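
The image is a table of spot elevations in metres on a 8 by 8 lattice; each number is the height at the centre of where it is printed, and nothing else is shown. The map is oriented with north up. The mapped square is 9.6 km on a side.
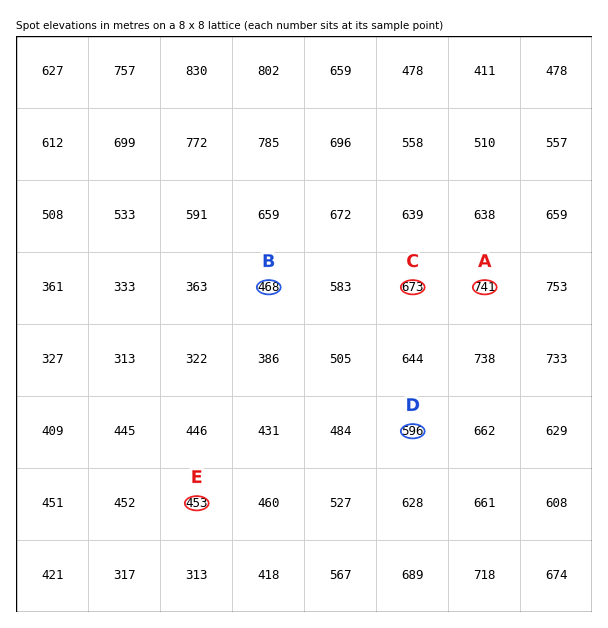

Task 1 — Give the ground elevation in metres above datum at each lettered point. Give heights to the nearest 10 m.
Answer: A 740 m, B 470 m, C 670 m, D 600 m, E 450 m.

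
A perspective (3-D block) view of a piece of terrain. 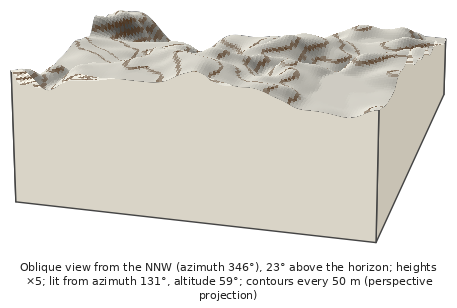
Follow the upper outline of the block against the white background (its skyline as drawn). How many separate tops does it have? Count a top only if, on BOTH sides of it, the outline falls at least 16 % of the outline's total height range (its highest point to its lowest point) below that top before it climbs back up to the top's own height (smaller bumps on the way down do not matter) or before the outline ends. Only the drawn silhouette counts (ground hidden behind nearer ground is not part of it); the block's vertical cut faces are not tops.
2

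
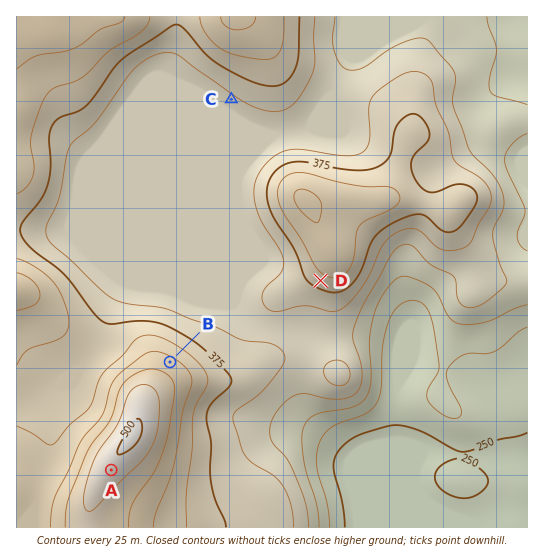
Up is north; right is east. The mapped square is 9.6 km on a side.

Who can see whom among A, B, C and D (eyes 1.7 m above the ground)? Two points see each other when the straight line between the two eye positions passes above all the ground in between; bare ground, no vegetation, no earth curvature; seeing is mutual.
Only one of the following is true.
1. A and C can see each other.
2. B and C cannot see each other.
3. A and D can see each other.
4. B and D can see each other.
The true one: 4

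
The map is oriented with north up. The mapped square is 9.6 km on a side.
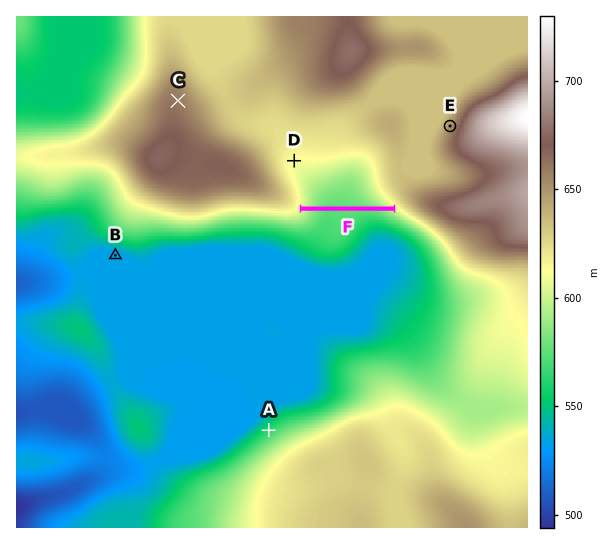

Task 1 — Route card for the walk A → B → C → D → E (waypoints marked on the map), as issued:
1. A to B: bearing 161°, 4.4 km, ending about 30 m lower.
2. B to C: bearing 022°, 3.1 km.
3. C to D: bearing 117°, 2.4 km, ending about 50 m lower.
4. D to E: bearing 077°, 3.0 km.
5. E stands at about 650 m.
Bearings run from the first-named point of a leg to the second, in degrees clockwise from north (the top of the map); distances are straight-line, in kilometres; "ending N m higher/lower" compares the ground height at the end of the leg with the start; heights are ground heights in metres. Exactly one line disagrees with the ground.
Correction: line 1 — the bearing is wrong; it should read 319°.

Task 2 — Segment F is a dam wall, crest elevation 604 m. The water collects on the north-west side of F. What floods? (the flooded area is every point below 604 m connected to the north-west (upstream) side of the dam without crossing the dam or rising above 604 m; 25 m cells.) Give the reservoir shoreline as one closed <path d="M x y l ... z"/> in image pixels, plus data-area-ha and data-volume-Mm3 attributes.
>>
<path d="M358 161l-16 2-15 5-16 3-6 2-4 6 2 18 1 1-1 8 87 1-15-17-4-11 0-4-4-8-9-6z" data-area-ha="103" data-volume-Mm3="13.92"/>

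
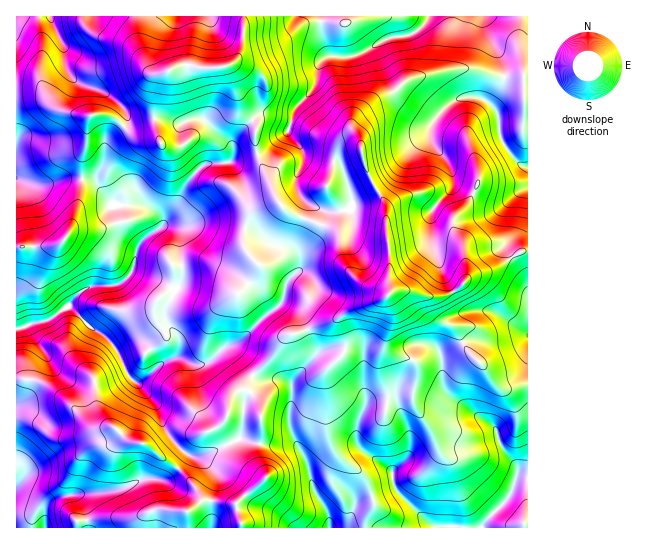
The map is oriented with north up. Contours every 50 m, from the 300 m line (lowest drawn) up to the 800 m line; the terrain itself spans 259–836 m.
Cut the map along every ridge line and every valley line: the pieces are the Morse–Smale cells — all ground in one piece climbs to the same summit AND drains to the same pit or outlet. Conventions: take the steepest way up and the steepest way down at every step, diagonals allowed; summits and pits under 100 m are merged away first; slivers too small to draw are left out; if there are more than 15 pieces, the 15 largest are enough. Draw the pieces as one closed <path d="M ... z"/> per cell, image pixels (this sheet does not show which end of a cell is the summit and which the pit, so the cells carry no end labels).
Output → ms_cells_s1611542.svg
<path d="M357 145l-12 0-8 6-10 35 14 23 0 49 6 11 14 14 6 4 14 2 7 6-10 6-23 7-22 13-44 14-8 6-8 14-18 18-11 16 12 9 5 11-1 34 6 2 28-1 5 3 9 18 5 24 15 25 2 14 197 0 1-277-6 0-32 20-20 5-9 11-18 9-18 0-15-5-17 0-3 2-1-46-2-9-2-33-17-31-7-25z"/><path d="M527 16l-205 0-1 17 8 22-10 11-2 13-4 10-17 18-8 24-22 20-9 3 23 51 13 10 44 16 2 5 2-27-14-23 10-35 8-6 12 0 4 4 7 25 17 31 2 33 2 9 0 40 2 5 19-1 15 5 18 0 18-9 9-11 20-5 29-19 8-1z"/><path d="M257 155l-18 2-9 6-24 1-8 5-13 17-5 15-12 14-5 11-23 17-9 31-12 10-25 1-12 6-14 15 23 22 8 4 13 11 17 34 27 28 11 28 15 18 12 6 16-4 29-14 21 4 1-34-5-11-12-9 11-16 18-18 13-19 47-15 22-13 23-7 10-6-7-6-16-4-18-16-6-11-1-21-3-6-44-16-13-10z"/><path d="M27 379l-11 0 1 149 28 0 0-22 9-7 16-4 5 0 6 4 6 21 15-3 27 2 26-10 34 2 12-10-4-11-8-11-11-11-27-20-9-5-9 0-6-3-14-13-19 1-43-40-12-7z"/><path d="M69 307l-20 13-15 3-18 7 1 49 18 1 12 5 20 16 27 27 19-1 14 13 20 5 31 23 11 11 8 11 5 11 8-1 25 4 32-27-8-18 0-14-2-2-18-4-41 18-8-1-8-5-15-18-14-32-26-28-15-30-13-11-8-4z"/><path d="M227 65l-12 3-34-3-21 10-7 34 6 29-8-3-14 0-14-8-13 10-5 8-1 20-5 9-2 9 16 22 32 0 8 4 8 8 2 7 17-23 3-10 8-13 12-13 11-2 16 0 9-6 18-3-2-12 1-17-13-15-11-37z"/><path d="M50 16l-34 1 0 161 21 7 29-6 17-1-2-17 6-18 0-18 4-10 16 0 16 10 4-2 0-9-12-14-17-11-20-6-10-10-4-11 0-15z"/><path d="M85 179l-4 0-4 30-10 28-10 8-41 2 1 82 34-10 15-11 16-17 8-4 25-2 7-2 11-14 3-18 4-8 23-18-2-7-8-9-8-4-32 0-19-24z"/><path d="M321 16l-77 1-3 33-2 7-11 9 7 15 8 29 13 15-1 17 3 11 8-2 22-20 8-24 17-18 4-10 2-13 10-11-6-16z"/><path d="M294 444l-35 1 0 14 8 18-32 27-32-4-14 11-34-2-6 3-2 3 0 12 182 1 0-10-16-29-5-24-9-18z"/><path d="M82 16l-31 1 13 30 0 15 4 11 10 10 20 6 17 11 12 14 0 9-3 3 6 6 7 3 14 0 7 4-5-30 6-31 4-4-12-1-11-16-13-12-34-12-8-7z"/><path d="M243 16l-105 0-1 21 11 32 5 4 10 0 18-8 34 3 16-4 8-7 4-12z"/><path d="M81 179l-15 0-23 6-13-1-14-5 1 68 40-2 10-8 12-34z"/><path d="M107 115l-16 0-4 10 0 18-6 18 2 17 8 2 6 4 2-10 5-9 1-20 3-6 16-13z"/><path d="M137 16l-54 0 0 3 2 7 8 7 16 7 13 3 9 5 15 19 1-4-10-26z"/>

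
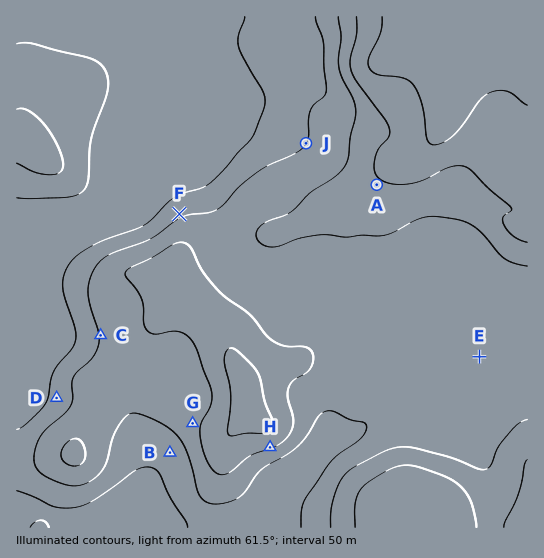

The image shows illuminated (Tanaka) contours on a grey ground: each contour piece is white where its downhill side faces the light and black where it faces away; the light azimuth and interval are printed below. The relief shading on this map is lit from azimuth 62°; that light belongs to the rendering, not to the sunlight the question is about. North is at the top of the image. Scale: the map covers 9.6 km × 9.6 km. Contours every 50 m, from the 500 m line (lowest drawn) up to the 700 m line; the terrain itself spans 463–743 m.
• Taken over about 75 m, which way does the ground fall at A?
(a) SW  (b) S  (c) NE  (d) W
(a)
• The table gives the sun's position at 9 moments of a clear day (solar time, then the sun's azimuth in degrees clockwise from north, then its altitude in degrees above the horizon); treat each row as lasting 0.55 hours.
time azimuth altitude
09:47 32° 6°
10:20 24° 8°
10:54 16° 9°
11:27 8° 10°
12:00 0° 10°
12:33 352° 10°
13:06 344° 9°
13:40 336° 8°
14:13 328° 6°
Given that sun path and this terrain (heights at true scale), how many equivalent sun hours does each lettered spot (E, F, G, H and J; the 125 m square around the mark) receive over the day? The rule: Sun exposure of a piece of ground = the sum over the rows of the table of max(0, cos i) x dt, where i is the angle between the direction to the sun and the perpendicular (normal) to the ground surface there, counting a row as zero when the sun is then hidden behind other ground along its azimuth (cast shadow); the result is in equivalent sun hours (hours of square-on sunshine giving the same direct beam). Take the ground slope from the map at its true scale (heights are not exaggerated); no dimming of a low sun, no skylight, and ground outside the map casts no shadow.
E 0.7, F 1.2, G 0.8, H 0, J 0.9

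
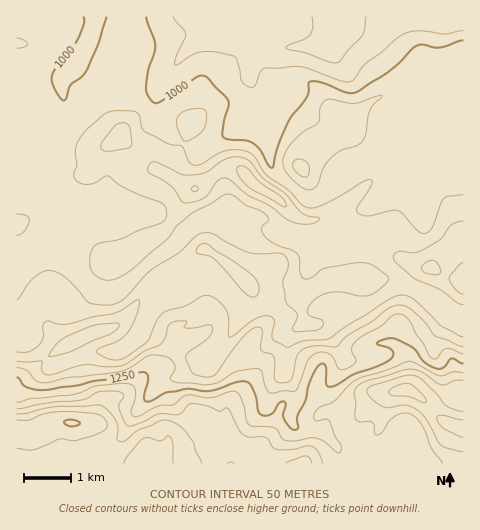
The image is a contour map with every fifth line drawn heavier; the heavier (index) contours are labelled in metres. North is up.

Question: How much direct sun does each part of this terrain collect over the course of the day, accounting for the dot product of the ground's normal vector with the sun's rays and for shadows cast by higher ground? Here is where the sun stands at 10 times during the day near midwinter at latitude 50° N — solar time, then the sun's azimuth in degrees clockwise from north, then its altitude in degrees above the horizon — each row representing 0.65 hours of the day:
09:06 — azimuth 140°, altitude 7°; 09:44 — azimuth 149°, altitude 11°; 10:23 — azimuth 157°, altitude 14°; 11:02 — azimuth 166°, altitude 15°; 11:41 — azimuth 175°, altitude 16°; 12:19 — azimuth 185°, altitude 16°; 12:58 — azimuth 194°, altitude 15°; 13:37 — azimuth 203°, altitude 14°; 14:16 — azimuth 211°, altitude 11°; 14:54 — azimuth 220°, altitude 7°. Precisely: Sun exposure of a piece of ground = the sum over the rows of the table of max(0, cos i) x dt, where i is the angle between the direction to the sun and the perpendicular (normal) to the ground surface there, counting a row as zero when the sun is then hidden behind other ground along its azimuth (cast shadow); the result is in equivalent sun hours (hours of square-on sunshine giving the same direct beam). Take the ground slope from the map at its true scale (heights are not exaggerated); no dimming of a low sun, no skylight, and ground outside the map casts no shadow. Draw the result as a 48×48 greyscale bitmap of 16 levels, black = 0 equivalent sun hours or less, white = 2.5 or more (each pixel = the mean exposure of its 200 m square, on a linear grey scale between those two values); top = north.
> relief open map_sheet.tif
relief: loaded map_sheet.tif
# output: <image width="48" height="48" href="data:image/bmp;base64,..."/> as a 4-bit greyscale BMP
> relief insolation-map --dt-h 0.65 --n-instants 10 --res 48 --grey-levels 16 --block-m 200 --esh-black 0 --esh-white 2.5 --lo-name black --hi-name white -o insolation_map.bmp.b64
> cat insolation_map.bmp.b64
<image width="48" height="48" href="data:image/bmp;base64,Qk32BAAAAAAAAHYAAAAoAAAAMAAAADAAAAABAAQAAAAAAIAEAAATCwAAEwsAABAAAAAAAAAAAAAAABEREQAiIiIAMzMzAERERABVVVUAZmZmAHd3dwCIiIgAmZmZAKqqqgC7u7sAzMzMAN3d3QDu7u4A////AJmYiId3d3iIiIiHd3d2VEZniaqYiImrzLy6mZmYVFeIiYiHd3d0EAJFeZu5iInO/9zdzMzLg0VniIiYhkNVMQAmqpm7mIm93Yes7u7spREmVWd3djETQ0aJq7mbqJvcyxJGh3d2VBABEmh2ZmMSRpq6iaqry87adQAAAAACRkEAAlVWd4dVh2aJh5vO//+kEAAAAAAUepQREzETVnd1Z2VFeJve//x0RCAAAAASRndCIQAAFGZiEmdkRpqqvKZEeUEAAAAAADeWIAAAADZkAleWMiERI0MiRTIAAAAAABWKlRAAIiR4VmaHMQAAAAAAEAExAAAAAANndlMjRmRod3VWQyAAAAAAIQE2h0IAAAASRomFRYdFdlQiR4dDIRITIVREe9uXUhADWKu5U3ljQxAANnmZdTMyAGh2Mlre22RHZnmrczeWQxAAIyNFZUVCEXiHUhJHnKdWiIeJlSJpl1QzMhETVnZDRXd3dTEAJrljRniIh1ImiHiXZDEjVkNGd3d3d2QhAXl0ESV1WIhVVoiZh1QhESNoiXd3d3ZlQjmIdkIjaKyneIh3dlQyETaIvnd3d2Z4hkaYiIZHitqYiIiHZ3dkRWit7XdnZmisynR6mIiIrJeJmIiIiIiHaL7+qHd3d4q7zbY2qpiKyVV5qImYiIib3d3Jh4d3d4mZrNxzN6q8hEVniJnN3LvMuWVnd4d3d4h3d63IU2u3RFZmebzMzN26h1NGd6h3d4dUNFjNl0RDNWeKvLqIiJmYd1M0d9uIiIdURDRpuXIkaImqmZiHd3d3dlRFdpuoiIiIdlQ0m5h4iIl3rMy5dmVmZmZmZleZiIiIiId3nNqYiJmc/nRpqFRFZnd2ZVZ5iIiIiau7m+/amc7/5hADe6dEVnd2ZXd4iZmZq8zMu+/9zf/8QkhSFbyGVXh2VoiIm93czMzMyom83/5xBM7HQjnJh4iGVYiJqqvLu7vLliJr3sUAOuy5hzOKmIiHZYmZmIirqpmYZSE3qUIijKmrmIZHmIiIiImqmZmsypl2VlMiMQJFZlac25iIiZiIiJmZmYmr3JhlVohSAAJVVVZ5veuYiIiIiJmZiHdnq4VFaKumMSNWVWd4m8yYiIiIiJmHeHdlZ3VGiay5d2Z3ZWeIiJqYiIiIiIdlZ3ZlQ2domImZmYd3ZmeJmYmpiIiIiHZodmZlMkd3d2aJqZiZdleJmIm7mIiIiIiZh3d2ZmZlVmVoiYiZl2Z3VEesuIiIiIiYeIiIiIdkRFZmZmeImYdkIRNpqYiIiImYiIiImZmGVFZmZmd3iZhCEjM0eYiIiImZl3iJmZmZdVZneIh2ZmMQE1VUaIiaqZqqqXeJmZqql1VmeIdkMhEjVlVVWJqrzMy7u5d4mJqqqGVWeJhlREVnd2VVVoh2i8uqqqloiIiZqoZVZ4mIiIiIiHVWZVZTNGZ4mZl3iZh4iZh2ZmeKuqmYiId3ZUMzIVZ3mZmHiZd3d3d3dmZ5q6mYiIiHZkNEQ4iHiIh3eId3d3d4h3d4iZiIiIiHd3d3hw=="/>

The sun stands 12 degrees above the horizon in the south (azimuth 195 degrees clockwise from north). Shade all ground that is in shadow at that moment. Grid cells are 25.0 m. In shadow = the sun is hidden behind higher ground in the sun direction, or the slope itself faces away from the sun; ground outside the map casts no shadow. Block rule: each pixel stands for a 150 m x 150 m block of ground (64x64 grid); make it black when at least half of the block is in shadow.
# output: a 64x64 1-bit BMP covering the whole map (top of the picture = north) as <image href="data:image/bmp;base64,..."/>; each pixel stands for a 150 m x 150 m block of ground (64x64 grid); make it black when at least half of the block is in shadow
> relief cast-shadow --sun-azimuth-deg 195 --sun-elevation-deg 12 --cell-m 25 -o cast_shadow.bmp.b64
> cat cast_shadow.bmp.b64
<image width="64" height="64" href="data:image/bmp;base64,Qk0+AgAAAAAAAD4AAAAoAAAAQAAAAEAAAAABAAEAAAAAAAACAAATCwAAEwsAAAIAAAAAAAAA////AAAAAAAAAAAAAAAAAAAAAAADAAAAAAAAAAPgAAAAAAAAA+AAAAAAAABx4AAAAADyADgAAADwRv8AGAAAAf/8fwAAAAAH//w+MAAAAAf/8B/4AAAAAH/+D/4HAAAQf/8H/wcA/jh//4P/ggH/////gP8AAP/////AeAAAf/3///g4AAg/+3D/+AAAfAH/AA/wAAD8AP8AAIAAAPwA/wDAAABAPEA/ADwAACAAAHwAPgIAAAAB+AAeAwAAAAfwAAIAGAAAB8AAAAAQAAADAAAAAAAAAAAAAAAAAAAAAAAAAAAAAAAAAAAAAAAAAAAAAAAAAAAAAAAAAAAAAAAAAAAAAAAAAAAAAAAAEAAAAAAAAAAAAAAAAAAAAAAAAAAAAAAAAAAAAAAAAAAAAPAAAAAAAAAB/AAAAAAAAAeGAAAAAAAAHwAAAAAAAAA+AAAAAAAAQH4AAAAAAABgfAAAAAAAAAH4AAAAAAAAB/gAAAAAAAAD8AAAAAAAAAPwAAAAAAAAAOAAAAAAAAAAAAAAAAAAAAAAAAAAAAAAAAAAAAAAAAAAAAAAAAAAAAAAAwAAAAAAAAAHAAAAAAAAAA8AAAAAAAAAPgAAAAAAAAD+AAAAAAAAAPgAAAAAAAAAAAAAAAAAAAAAAAAAAAAAAAAAAQAAAAAAAAABAAAAAAAAAAAAAAAAAAAAAA=="/>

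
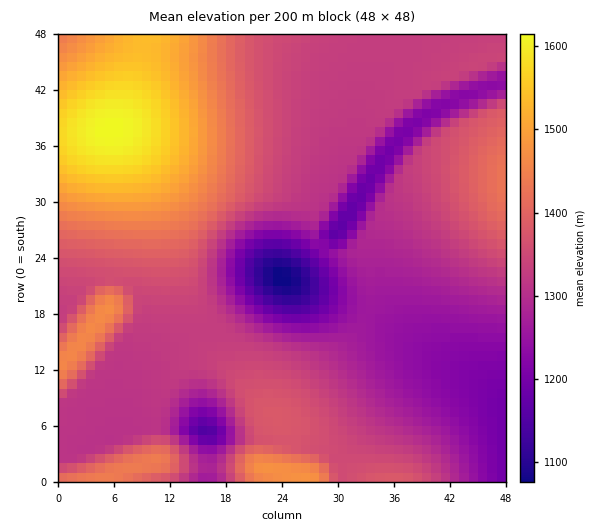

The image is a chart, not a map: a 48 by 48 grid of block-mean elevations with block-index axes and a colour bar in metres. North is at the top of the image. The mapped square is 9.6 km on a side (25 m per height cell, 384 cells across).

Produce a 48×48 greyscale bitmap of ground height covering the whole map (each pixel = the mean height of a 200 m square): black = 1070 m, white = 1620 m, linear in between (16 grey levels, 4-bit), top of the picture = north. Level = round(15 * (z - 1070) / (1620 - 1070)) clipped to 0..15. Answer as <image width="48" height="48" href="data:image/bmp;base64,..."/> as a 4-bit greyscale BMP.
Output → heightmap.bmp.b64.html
<image width="48" height="48" href="data:image/bmp;base64,Qk32BAAAAAAAAHYAAAAoAAAAMAAAADAAAAABAAQAAAAAAIAEAAATCwAAEwsAABAAAAAAAAAAAAAAABEREQAiIiIAMzMzAERERABVVVUAZmZmAHd3dwCIiIgAmZmZAKqqqgC7u7sAzMzMAN3d3QDu7u4A////AJqqqqqZmIdlVnmqu7u7qIiIiIiId2VUQ4iZmqqqqph2Z4mru7u6mIiIiIiHdmVUQ3d3iZqqqphmVnmrqqqZiIiIiId3ZmVUQ3d3d4iZmYdlVWiZmYiIiIh3d3d2ZlVEQ3d3Zmd3iHVDNFaIiIiIiId3d3dmZVVEQ3d3dmZndlQyI1eIiIiIiHd3dmZmVVREQ3d3d3d3dmQzNGeIiIiIiHd3ZmZlVVREQ3d3d3d3d2VERWeIiIiIh3d2ZmVVVUREQ3d3d3d3d2ZVVniIiIiIh3dmZlVVVEREQ4d3d3d3d3ZmZ3iIiIiId3ZmZVVVRERERJh3d3d3d3dmd4iIiIiHd3ZmVVVURERERKmHd3d3d3d3d4iIiId3d2ZlVVVURERERLqYd3d3d3d3d3iIh3d3dmZlVVVERERERKuph3d3d3d3d3d3d3d3ZmZVVVVERERERKu6l3d3d3d3d3d3d3ZmZmZVVVVURERERJq7qXd3d3d3d3d3ZmZVVVVVVVVVRERERYmruod3d3d3d3dmVVRFVVVVVVVVVVVVVXiqu6h3d3d3d3ZVRDM0RFVVVVVVVVVVVXeau6l3d3d3d2VUMyIjNEVVVVVVVVVVVXeJq6l3d3d3dmVDIREiNEVVVVVVVVVmZnd4mZiIiIiHdlQyERESM0VVVVVVVmZmZniIiIiIiIiHdlMhEAASNEVVVVVmZmZmZ4iIiIiIiIiHdkMhEAESNFVmZmZmZmZ3d4iIiIiIiIiIdkMhEREjRFZmZmZmZnd3d4iImZmZmZmIdlQyISIzRVZmZmZmZ3d3iJmZmZmZmZmYdlRDMzNEREVmZmZmd3eIiJmZmqqqqqmZh2VURERVQzRmZmZnd3iIiaqqqqqqqqqpmHZlVVVmQzNWZmZ3d4iImaqru7u7u6qqmYd2ZmZmZDNGZnd3eIiJmbu7u7u7u7uqqZiHd3d3ZUM1Z3d3eIiZmrvMzMzMzLu6qZmIh3d3dlM0Z3d3iIiZmszM3d3czMu7qpmIh3d3d2QzVnd3iImZms3d3d3d3My7qpmIh3d3d2VDRXd3iImZqt3e7u7t3czLupmYiHd3d3ZTNGd3iImZmt7u7u7u3dzLuqmYiHd3d3dkNFd3iImZmu7u//7u7dzLuqmYiHd3d3d1Q0V3iIiZmu7v///u7d3LuqmYiHd3d3d2VERniIiZme7v///+7t3LuqmYiHd3d3d3ZURFeIiJme7v///+7t3LuqmYiHd3d3d3dlREVniJmd7u///u7dzLuqmYiHd3d3d3d2VERVZ4id7u7u7u7dzLupmYiHd3d3d3d3dlREVWeN3e7u7u3dzLqpmYiHd3d3d3d3d2ZURFVs3d7u7t3cy7qpmIiHd3d3d3d3d3d2VVRMzd3d3d3cy7qpmIiHd3d3d3d3d3d3dmVbzM3d3d3My7qpmIiHd3d3d3d3d3d3d3drvMzN3d3My7qpmIiHd3d3d3d3d3d3d3d7u8zM3d3My7qpmIiId3d3d3d3d3d3d3d6u7zM3d3My7qpmIiIh3d3d3d3d3d3d3dw=="/>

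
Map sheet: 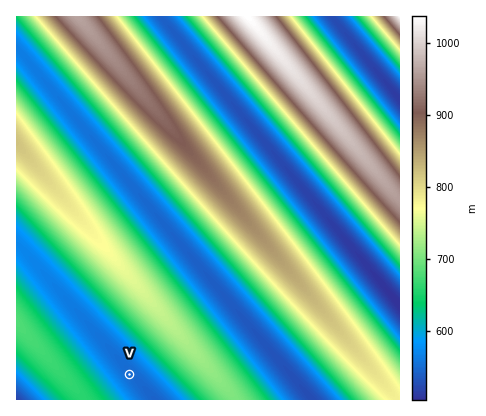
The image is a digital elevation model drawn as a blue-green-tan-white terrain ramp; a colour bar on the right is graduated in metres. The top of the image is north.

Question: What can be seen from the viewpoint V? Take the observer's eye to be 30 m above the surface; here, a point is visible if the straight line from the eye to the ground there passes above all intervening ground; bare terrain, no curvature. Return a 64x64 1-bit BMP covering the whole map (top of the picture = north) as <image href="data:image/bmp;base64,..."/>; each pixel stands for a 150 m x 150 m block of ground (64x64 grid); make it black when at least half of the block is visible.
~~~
<image width="64" height="64" href="data:image/bmp;base64,Qk0+AgAAAAAAAD4AAAAoAAAAQAAAAEAAAAABAAEAAAAAAAACAAATCwAAEwsAAAIAAAAAAAAA////AAAAAAAAB///wAAAAAAP//+AAAAAAB///wAAAAAAP//+AAAAAAB///wAAAAAAH///AAAAAAA///4AAAAAAH///AAAAAAA///4AAAAAAH///AAAAAAA///4AAAAAAH///gAAAAAA///8AAAAAAH///gAAAAAA///8AAAAAAD///gAAAAAAP//8AAAAAAA///gAAAAAAD//+AAAAAAAP//wAAAAAAA//+AAAAAAAD//wAAAAAAAP/+AAAAAAAA//wAAAAAAAD//AAAAAAAAP/4AAAAAAAA//AAAAAAAAD/4AAAAAAAAP/AAAAAAAAA/4AAAAAAAAD/gAAAAAAAAP8AAAAAAAAA/gAAAAAAAAD8AAAAAAAAAPgAAAAAAAAA8AAAAAAAAADwAAAAAAAAAOAAAAAAAAAAwAAAAAAAAACAAAAAAAAAAAAAAAAAAAAAAAAAAAAAAAAAAAAAAAAAAAAAAAAAAAAAAAAAAAAAAAAAAAAAAAAAAAAAAAAAAAAAAAAAAAAAAAAAAAAAAAAAAAAAAAAAAAAAAAAAAAAAAAAAAAAAAAAAAAAAAAAAAAAAAAAAAAAAAAAAAAAAAAAAAAAAAAAAAAAAAAAAAAAAAAAAAAAAAAAAAAAAAAAAAAAAAAAAAAAAAAAAAAAAAAAAAAAAAAAAAAAAAAAAAAAAAAAAAAAAAAAAAA=="/>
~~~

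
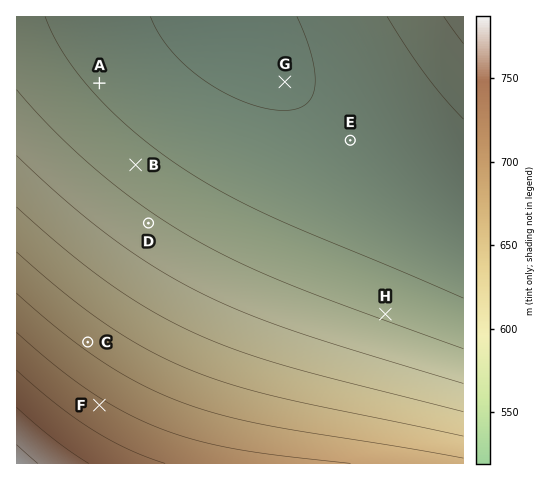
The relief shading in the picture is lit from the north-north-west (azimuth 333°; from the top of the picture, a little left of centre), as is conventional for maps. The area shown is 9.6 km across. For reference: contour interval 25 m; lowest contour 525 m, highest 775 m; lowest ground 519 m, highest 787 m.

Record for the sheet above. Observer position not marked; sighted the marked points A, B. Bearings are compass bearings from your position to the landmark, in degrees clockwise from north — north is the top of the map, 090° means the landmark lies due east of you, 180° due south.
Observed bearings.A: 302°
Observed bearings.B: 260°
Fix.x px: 209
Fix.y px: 152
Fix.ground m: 540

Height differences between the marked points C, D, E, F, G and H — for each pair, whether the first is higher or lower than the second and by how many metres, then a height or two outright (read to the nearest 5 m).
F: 180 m higher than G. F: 175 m higher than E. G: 145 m lower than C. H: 135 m lower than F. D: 125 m lower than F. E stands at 530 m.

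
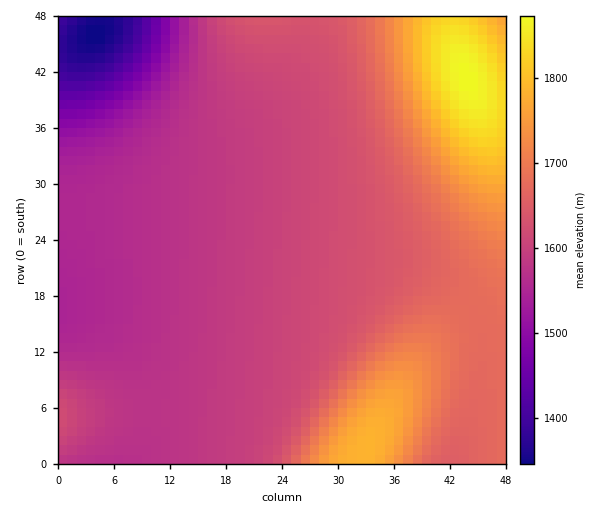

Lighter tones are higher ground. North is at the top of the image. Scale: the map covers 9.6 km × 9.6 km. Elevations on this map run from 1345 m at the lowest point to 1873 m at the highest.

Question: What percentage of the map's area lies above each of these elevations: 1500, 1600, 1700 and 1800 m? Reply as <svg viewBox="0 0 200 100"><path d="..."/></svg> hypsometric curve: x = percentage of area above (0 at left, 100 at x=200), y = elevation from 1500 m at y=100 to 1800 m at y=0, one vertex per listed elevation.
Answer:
<svg viewBox="0 0 200 100"><path d="M190 100l-77-33-81-34-22-33"/></svg>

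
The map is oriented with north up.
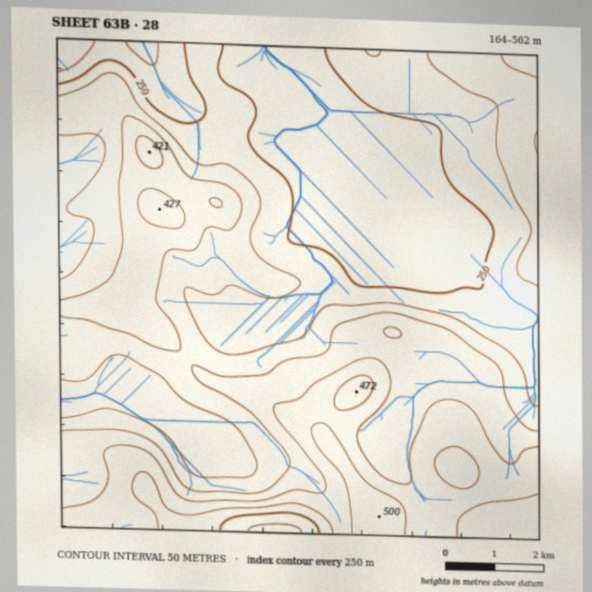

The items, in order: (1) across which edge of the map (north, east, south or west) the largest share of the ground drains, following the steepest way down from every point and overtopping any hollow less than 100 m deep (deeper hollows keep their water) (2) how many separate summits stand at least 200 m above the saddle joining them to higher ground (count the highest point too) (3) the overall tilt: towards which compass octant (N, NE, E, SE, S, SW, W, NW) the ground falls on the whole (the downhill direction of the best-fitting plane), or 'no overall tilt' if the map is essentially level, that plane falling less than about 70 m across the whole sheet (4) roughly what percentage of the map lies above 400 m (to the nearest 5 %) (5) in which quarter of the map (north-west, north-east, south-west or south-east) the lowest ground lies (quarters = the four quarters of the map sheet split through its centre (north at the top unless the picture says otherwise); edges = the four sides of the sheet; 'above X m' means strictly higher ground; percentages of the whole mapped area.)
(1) Drainage is mainly to the north: more ground falls towards that edge than towards any other.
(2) There is 1 summit with 200 m or more of prominence.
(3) Overall the map slopes down towards the north.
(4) About 15 % of the map lies above 400 m.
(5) The lowest ground is in the north-west quarter.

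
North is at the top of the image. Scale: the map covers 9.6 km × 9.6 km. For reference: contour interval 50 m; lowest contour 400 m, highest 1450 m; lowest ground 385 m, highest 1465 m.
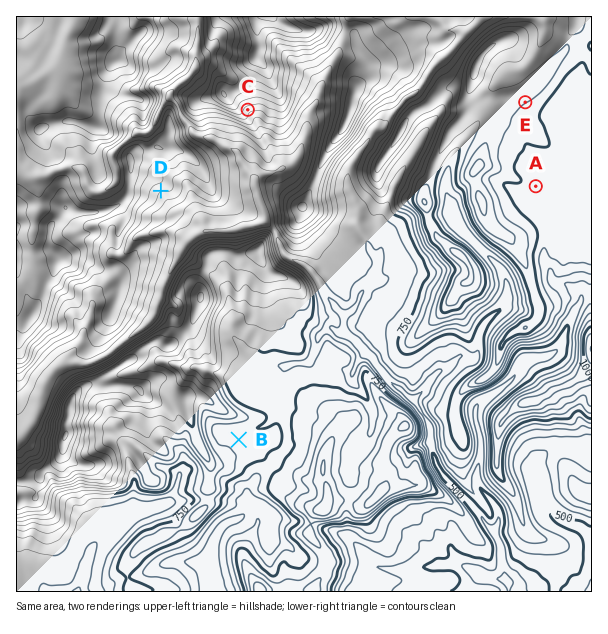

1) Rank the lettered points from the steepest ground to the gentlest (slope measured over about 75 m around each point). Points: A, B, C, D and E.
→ C D E B A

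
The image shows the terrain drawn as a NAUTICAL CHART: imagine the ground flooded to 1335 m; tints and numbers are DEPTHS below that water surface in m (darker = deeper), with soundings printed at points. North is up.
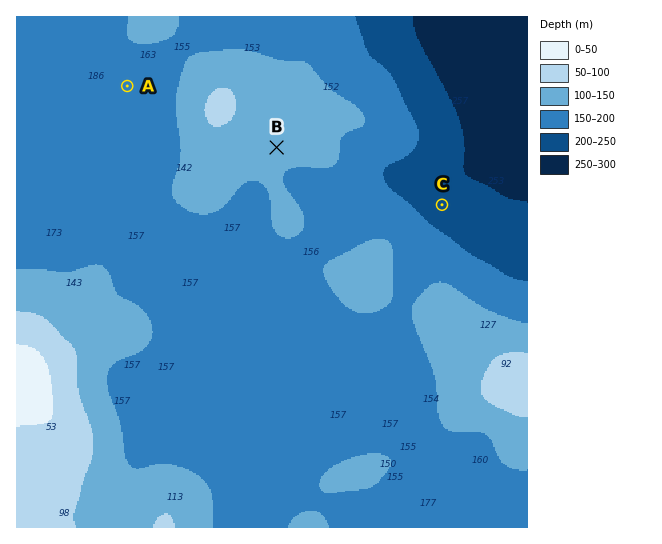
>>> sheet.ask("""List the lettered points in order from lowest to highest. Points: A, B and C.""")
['C', 'A', 'B']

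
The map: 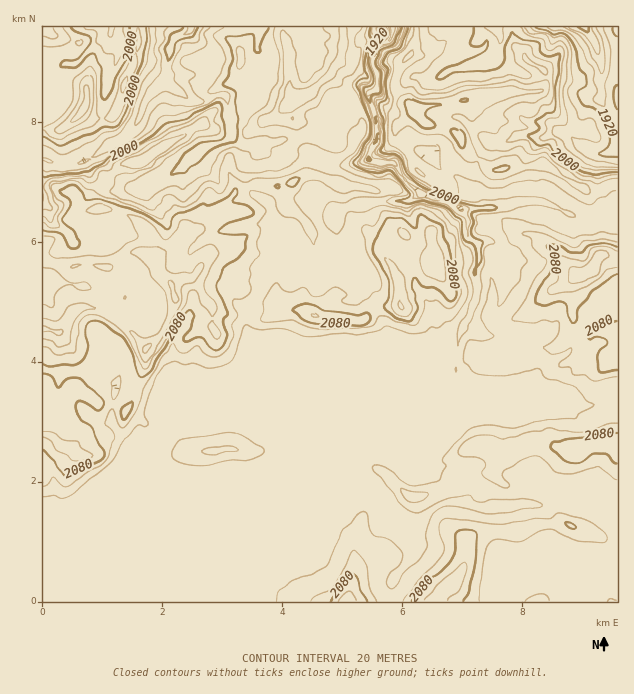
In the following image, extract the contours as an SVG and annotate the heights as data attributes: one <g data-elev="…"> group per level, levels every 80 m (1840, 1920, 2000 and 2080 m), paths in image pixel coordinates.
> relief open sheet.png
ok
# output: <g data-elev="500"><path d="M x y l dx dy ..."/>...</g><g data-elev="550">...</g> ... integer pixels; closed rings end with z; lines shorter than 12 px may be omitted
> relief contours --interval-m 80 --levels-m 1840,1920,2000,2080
<g data-elev="1840"><path d="M589 27l-2 5-9-5"/></g><g data-elev="1920"><path d="M368 161l-1-2 1-2 3 3z"/><path d="M617 156l-12 0-6-2 8-6 3-4-3-20-2-4-9-9-12-5-6-10 0-5 8-4 1-5-2-6-6-7-3-17-4-10-9-9-9 1-7-3-8-1-4-3"/><path d="M374 145l2-11 1-2 1 9z"/><path d="M376 123l0-6 1 4z"/><path d="M617 85l-3 2-1 9 1 7 3 6"/><path d="M199 27l-5 9-13 4-5 3-4 12-5 5-3-11 6-13 2-3 9-3 2-3"/><path d="M401 27l-6 16-12 5-3 3-4 12 5 10 0 18-2 3-7 2-2 7-5-7 0-5 0-2 6-3 3-4 0-6-5-12 0-6 4-11 13-13 0-4-3-3"/></g><g data-elev="2000"><path d="M617 173l-21 1-13-2-25-16-8-11-12-1-10-8 12-7-4-8 9-8 9-2 2-5 0-21 3-30-2-2-9 3-7-2-2-3 0-8-2-1-15-3-10-7-6 16-3 14-4 6-14 3-24 1-21 7-4-1 3-5 6-5 30-11 12-8 1-6-1-3-9 6-6-1-3-2 4-10 0-6"/><path d="M43 138l15 7 4 1 20-9 10-3 11-7 10 0 6-4 7-12 15-48 5-21-1-15"/><path d="M130 27l2 12-3 13-12 24-7 18-3 5-3 1-3-9 1-22-7-15-4 1-14 12-17 0 1-3 3-2 9-1 6-3 12-18-2-4-13-5-4-4"/><path d="M269 27l-6 13-2 11-2 1-4-1-1-14-3-3-25 4 4 10 2 12-3 16-5 9 10 6 2 3-1 9 3 17-1 7 1 9-2 5-13 4-14 6-11 12-13 9-15 2 10-15 14-12 9-5 18-2 3-2 1-5-1-9-3-7 1-11-2-3-3 0-18 8-12 7-23 6-11 11-19 12-21 9-24 15-13 2-23 2-10 2"/><path d="M408 27l-7 21-12 4-6 9 5 9-2 12 0 17-1 2-5 1-1 3 5 15 0 24-4 9 5 2 9-1 4 2 11 20 10 8 14 8 21 8 16 4 21 1 6 2-4 2-17 2-4 3 2 8-3 7 1 4 11 10-2 7 0 12-4 6-1 7-1 0-1-2 3-8 0-9-4-10-9-6-1-18-2-3-16-12-20-6-7 0-11 4-12-3 14-5 2-4-19-22-4-1-11 3-16-4-8-6 1-3 6-6 10-19-2-18-12-32 3-5 9-2-4-17 2-10 5-11-2-7 1-6"/></g><g data-elev="2080"><path d="M367 601l-6-12-3-12-5-4-4 3-19 25"/><path d="M463 601l6-10 5-26 4-28-2-5-9-2-11 2-1 3 0 15-4 11-22 19-16 21"/><path d="M573 529l2 0 0-3-6-3-4 0 3 4z"/><path d="M43 450l13 12 3 9 6 5 17-8 16-6 5-3 2-5-1-4-9-12-3-9-10-8-6-15 1-4 3 0 18 8 6-5-1-6-23-20-12 0-10 8-6-10-5-3-4 0"/><path d="M617 434l-10-1-53 8-3 3 0 3 6 7 14 9 9 0 10-8 6-1 12 1 5 7 4 2"/><path d="M122 418l3 1 5-6 2-7-1-4-9 6-1 4z"/><path d="M43 363l7 3 15-1 9 1 5-2 5-6 3-9-1-24 3-3 6-1 8 3 22 16 6 12 6 21 2 3 3 1 9-7 6-12 8-10 17-32 6-6 6 5 0 3-4 11-6 8 0 4 3 1 9-5 6 0 4 3 5 9 4 2 4-2 4-4 4-9 0-3-4-12 5-8-11-22-1-6 5-8 3-10 14-9 6-8 3-13-2-3-21 0-5-2-1-1 6-6 27-9 3-3-1-3-5-4-16-4 0-3 6-7-1-3-2-1-8 9-7 5-11 3-6-1-13 8-14 2-3 5-3 8-4 3-8-7-16-10-32-11-12-2-11-1-10-12-6-2-9 4-3 3 2 3 7 4 2 5-8 16 2 5 12 8 4 7-1 4-3 3-5 1-3-2-8-12-17-3"/><path d="M316 324l46 1 6-2 2-5-3-5-11 2-31-4-17-7-6 1-9 5 0 2 12 9z"/><path d="M403 321l6 1 2-1 6-12-1-15-4-9 1-7 11 8 16 4 9 11 5-1 2-5-4-16-2-30-1-5-6-7-1-11-5-4-16-8-3 2-1 9-2 2-14-9-13 1-15 25 1 9 10 18 4 11 0 15-5 7 0 3 13 11z"/><path d="M617 322l-21 5-8 10 2 3 6-4 6 0 6 4-1 3-9 12 1 15 5 1 13-1"/><path d="M617 246l-13-3-12 1-6 2-3 6-9 1-5-1-9-5-12-2-1 2 6 9 1 8-5 12-5 4-4 6-5 15 3 3 7 2 12-4 8 1 2 3 4 15 3 3 3-3 0-11 3-6 11-12 10-6 10-10 6-2"/><path d="M288 186l7 0 4-8-4 0-5 2-3 3-1 1z"/><path d="M495 172l10-1 4-3-1-2-3-1-10 3-3 3z"/><path d="M461 147l2 0 2-2-1-10-4-5-6-1-2 1-1 3z"/><path d="M426 129l7-2 1-1-9-9 1-5 4-4 10-4-18-1-12-4-3 1-1 5 4 11 11 10z"/><path d="M460 100l6 1 2-2-4-1z"/></g>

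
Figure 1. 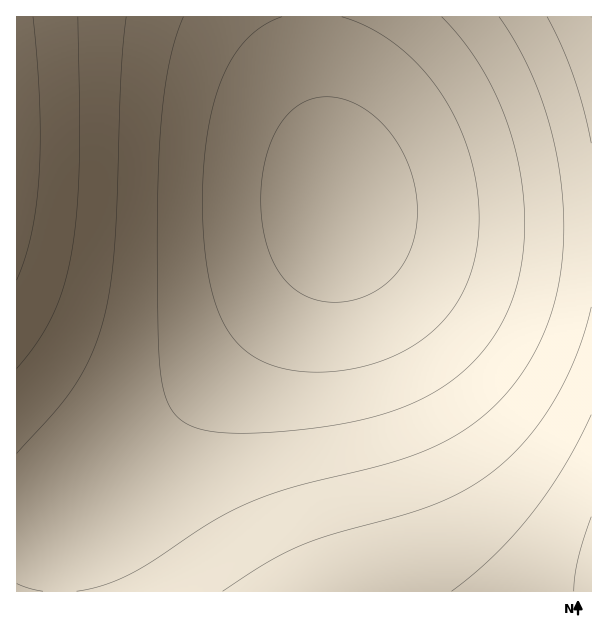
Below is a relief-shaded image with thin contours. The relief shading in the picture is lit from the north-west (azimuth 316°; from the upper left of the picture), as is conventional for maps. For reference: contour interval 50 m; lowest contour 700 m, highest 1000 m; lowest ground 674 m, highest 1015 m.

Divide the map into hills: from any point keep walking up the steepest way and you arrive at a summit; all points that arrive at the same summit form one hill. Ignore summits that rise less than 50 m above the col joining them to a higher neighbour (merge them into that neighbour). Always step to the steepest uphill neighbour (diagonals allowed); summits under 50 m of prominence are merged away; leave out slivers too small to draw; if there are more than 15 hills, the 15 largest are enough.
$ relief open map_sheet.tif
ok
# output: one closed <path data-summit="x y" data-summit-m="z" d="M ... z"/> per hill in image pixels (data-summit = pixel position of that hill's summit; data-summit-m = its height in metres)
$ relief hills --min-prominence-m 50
<path data-summit="591 591" data-summit-m="1015" d="M338 205l-6 23-10 21-36 50-76 85-85 85-50 41-15 7-16 5-28 2 1 68 575-1 0-361-119-2-60-5-50-7-16-5z"/><path data-summit="17 129" data-summit-m="979" d="M311 16l-295 1 1 506 16 0 27-6 24-13 26-22 120-120 56-63 36-50 14-30 1-19-19-105z"/><path data-summit="591 17" data-summit-m="950" d="M591 16l-279 0 0 25 4 43 21 120 10 7 16 5 50 7 102 6 76 0z"/>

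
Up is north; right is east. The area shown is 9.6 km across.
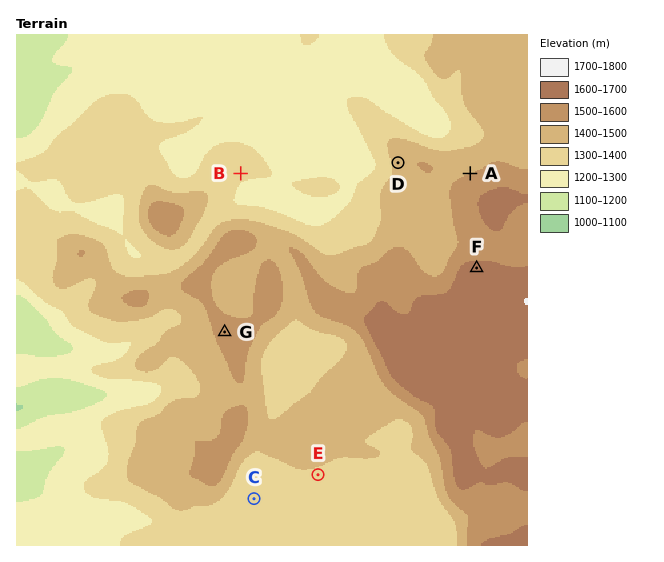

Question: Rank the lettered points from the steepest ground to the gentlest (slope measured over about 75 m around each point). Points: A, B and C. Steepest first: A B C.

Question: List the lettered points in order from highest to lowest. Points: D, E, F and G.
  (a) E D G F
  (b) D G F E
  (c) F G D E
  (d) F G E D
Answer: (c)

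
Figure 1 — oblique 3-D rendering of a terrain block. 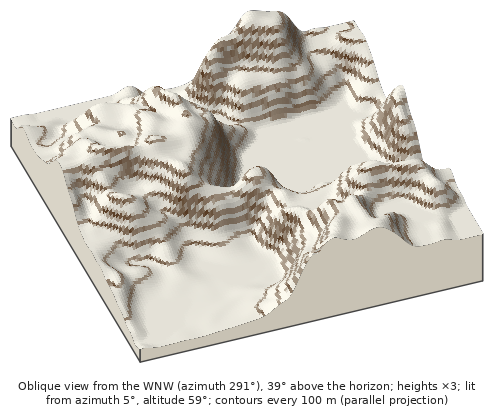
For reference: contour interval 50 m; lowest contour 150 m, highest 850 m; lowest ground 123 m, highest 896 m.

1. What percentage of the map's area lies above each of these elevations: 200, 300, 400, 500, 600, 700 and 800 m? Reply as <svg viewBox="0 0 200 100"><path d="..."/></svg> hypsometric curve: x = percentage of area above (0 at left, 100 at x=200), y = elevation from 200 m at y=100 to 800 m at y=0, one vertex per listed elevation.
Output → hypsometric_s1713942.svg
<svg viewBox="0 0 200 100"><path d="M139 100l-20-17-23-16-19-17-28-17-21-16-19-17"/></svg>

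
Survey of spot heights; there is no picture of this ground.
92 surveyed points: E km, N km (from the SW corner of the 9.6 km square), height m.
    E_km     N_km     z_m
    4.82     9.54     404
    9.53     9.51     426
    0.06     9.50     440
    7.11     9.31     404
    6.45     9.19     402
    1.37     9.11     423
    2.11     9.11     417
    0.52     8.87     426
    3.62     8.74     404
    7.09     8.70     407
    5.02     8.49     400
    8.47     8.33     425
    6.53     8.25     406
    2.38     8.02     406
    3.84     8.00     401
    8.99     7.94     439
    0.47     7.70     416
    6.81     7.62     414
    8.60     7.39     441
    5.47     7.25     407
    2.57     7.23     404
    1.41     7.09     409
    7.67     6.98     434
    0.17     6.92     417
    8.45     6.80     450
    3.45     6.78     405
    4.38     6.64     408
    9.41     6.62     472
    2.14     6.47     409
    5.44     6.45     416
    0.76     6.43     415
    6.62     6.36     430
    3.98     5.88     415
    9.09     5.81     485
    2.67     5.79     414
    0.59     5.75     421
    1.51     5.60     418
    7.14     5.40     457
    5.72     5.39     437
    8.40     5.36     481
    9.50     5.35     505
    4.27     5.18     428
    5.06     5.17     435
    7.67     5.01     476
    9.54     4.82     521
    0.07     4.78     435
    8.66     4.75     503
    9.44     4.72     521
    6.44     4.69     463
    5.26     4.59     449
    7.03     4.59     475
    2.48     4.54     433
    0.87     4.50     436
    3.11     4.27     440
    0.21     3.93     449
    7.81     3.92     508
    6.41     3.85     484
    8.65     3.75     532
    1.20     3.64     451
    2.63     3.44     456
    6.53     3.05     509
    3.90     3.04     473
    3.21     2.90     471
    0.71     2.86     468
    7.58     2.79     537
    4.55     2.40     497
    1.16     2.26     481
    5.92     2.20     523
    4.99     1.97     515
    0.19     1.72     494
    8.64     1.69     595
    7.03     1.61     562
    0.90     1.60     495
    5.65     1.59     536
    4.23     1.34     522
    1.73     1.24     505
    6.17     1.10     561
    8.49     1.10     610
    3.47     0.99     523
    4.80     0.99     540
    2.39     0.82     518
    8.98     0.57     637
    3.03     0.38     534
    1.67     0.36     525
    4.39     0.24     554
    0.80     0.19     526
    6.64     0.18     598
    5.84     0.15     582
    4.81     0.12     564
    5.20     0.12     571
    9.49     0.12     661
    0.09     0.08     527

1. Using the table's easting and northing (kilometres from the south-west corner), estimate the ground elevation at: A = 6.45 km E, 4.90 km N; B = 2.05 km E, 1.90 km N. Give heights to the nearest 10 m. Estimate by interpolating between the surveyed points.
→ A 460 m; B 490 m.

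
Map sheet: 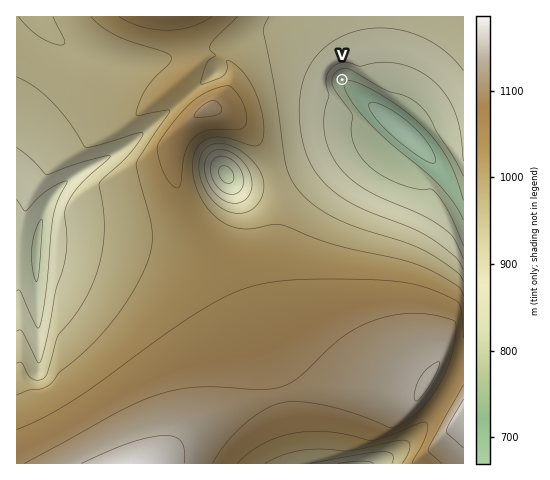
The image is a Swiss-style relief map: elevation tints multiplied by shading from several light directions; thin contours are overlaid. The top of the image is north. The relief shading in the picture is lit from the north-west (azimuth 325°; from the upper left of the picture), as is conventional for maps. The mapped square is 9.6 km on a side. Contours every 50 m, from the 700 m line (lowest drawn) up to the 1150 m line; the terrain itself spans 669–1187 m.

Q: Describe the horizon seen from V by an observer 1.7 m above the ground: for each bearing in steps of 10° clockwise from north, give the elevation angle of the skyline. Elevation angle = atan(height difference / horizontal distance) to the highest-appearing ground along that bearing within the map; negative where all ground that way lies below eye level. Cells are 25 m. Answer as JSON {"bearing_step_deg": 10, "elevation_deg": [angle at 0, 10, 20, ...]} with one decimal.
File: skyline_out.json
{"bearing_step_deg": 10, "elevation_deg": [14.7, 14.2, 13.7, 13.0, 12.4, 11.6, 10.5, 9.0, 7.3, 5.4, 3.2, 2.1, 1.8, 0.4, 0.7, 2.6, 3.7, 4.4, 6.4, 8.2, 9.9, 11.3, 12.3, 13.1, 13.8, 14.4, 15.0, 15.4, 15.7, 15.9, 16.0, 16.1, 16.0, 15.8, 15.5, 15.2]}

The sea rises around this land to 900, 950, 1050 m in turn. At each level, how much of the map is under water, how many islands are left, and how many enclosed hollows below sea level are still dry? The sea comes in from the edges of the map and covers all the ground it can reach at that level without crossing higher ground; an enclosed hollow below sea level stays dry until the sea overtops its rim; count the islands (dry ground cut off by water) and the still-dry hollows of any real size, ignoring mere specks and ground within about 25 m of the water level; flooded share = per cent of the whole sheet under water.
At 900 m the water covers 18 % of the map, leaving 0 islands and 1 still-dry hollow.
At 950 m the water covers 31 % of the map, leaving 0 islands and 1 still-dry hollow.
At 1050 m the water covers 69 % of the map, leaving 1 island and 0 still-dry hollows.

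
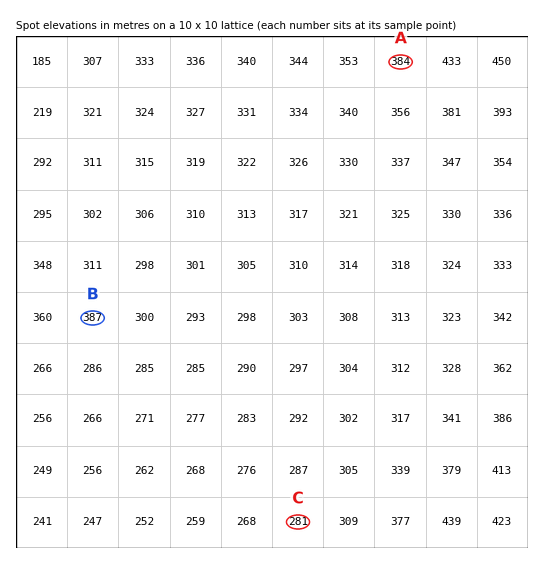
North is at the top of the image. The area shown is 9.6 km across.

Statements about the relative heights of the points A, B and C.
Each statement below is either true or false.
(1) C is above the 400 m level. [false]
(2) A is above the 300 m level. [true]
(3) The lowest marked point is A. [false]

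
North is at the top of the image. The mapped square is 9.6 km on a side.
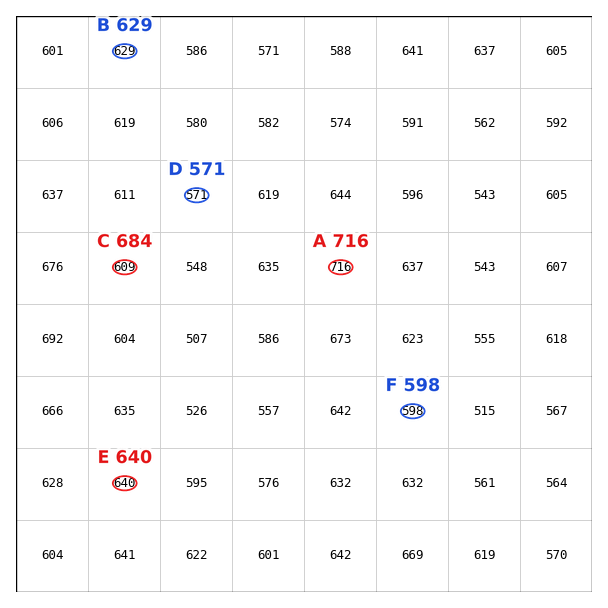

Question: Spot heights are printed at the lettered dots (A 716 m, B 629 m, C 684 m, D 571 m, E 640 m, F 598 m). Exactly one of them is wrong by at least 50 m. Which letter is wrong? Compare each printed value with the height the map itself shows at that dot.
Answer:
C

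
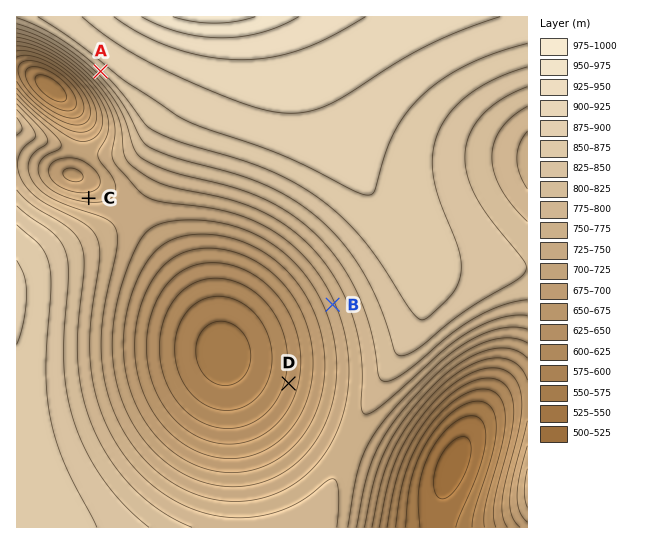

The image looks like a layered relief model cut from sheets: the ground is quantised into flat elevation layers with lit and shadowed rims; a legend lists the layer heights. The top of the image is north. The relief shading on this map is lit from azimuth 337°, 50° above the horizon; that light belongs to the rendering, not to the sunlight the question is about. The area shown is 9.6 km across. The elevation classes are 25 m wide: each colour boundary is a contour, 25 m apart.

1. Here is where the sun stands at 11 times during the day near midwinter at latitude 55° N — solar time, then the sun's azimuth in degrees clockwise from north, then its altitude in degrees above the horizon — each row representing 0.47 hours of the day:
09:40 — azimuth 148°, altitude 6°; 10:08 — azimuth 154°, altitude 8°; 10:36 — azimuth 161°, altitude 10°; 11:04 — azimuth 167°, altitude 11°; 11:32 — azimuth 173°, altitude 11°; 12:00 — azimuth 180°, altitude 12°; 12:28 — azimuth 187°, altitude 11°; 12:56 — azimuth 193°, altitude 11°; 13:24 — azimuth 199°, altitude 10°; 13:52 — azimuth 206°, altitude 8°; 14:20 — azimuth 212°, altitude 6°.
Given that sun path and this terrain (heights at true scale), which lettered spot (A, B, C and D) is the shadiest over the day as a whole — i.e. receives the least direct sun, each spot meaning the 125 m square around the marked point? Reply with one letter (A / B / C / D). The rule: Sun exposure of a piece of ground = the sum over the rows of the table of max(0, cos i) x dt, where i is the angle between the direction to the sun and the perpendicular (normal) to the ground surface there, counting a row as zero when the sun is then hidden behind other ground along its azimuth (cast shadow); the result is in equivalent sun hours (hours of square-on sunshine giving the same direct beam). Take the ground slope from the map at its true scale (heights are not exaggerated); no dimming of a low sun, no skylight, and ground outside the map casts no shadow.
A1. C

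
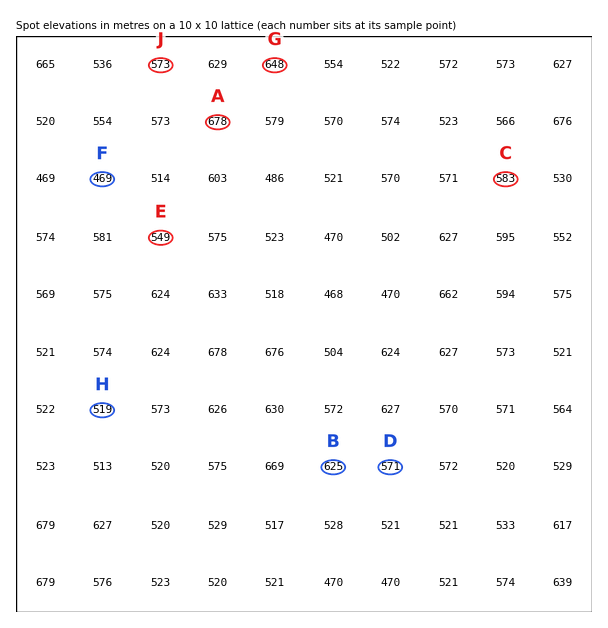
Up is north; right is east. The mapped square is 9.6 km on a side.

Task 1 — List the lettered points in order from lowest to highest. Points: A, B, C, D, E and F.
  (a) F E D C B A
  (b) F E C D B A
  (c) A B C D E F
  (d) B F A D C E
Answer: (a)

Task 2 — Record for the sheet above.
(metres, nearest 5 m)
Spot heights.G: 650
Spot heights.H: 520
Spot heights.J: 575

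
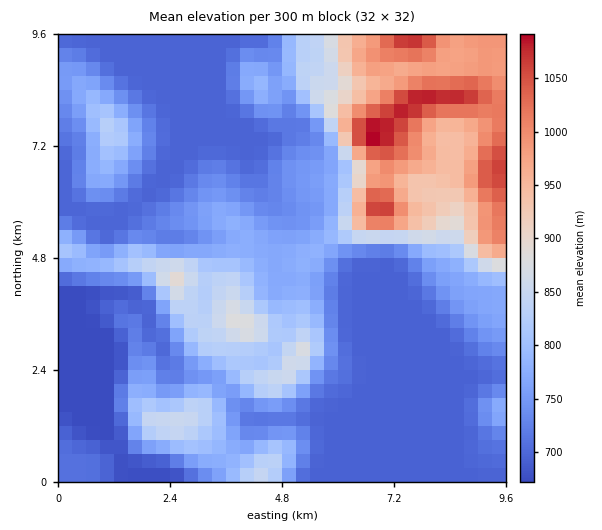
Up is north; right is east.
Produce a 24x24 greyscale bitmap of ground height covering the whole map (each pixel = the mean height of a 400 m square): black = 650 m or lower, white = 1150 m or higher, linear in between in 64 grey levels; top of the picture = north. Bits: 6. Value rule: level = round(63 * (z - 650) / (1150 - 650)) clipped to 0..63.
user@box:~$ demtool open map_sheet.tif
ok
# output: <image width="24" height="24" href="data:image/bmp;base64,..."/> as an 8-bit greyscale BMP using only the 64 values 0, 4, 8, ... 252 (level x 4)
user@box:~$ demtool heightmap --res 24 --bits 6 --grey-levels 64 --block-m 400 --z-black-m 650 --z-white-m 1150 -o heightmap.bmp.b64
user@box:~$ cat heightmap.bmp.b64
<image width="24" height="24" href="data:image/bmp;base64,Qk12BgAAAAAAADYEAAAoAAAAGAAAABgAAAABAAgAAAAAAEACAAATCwAAEwsAAAABAAAAAAAAAAAAAAEBAQACAgIAAwMDAAQEBAAFBQUABgYGAAcHBwAICAgACQkJAAoKCgALCwsADAwMAA0NDQAODg4ADw8PABAQEAAREREAEhISABMTEwAUFBQAFRUVABYWFgAXFxcAGBgYABkZGQAaGhoAGxsbABwcHAAdHR0AHh4eAB8fHwAgICAAISEhACIiIgAjIyMAJCQkACUlJQAmJiYAJycnACgoKAApKSkAKioqACsrKwAsLCwALS0tAC4uLgAvLy8AMDAwADExMQAyMjIAMzMzADQ0NAA1NTUANjY2ADc3NwA4ODgAOTk5ADo6OgA7OzsAPDw8AD09PQA+Pj4APz8/AEBAQABBQUEAQkJCAENDQwBEREQARUVFAEZGRgBHR0cASEhIAElJSQBKSkoAS0tLAExMTABNTU0ATk5OAE9PTwBQUFAAUVFRAFJSUgBTU1MAVFRUAFVVVQBWVlYAV1dXAFhYWABZWVkAWlpaAFtbWwBcXFwAXV1dAF5eXgBfX18AYGBgAGFhYQBiYmIAY2NjAGRkZABlZWUAZmZmAGdnZwBoaGgAaWlpAGpqagBra2sAbGxsAG1tbQBubm4Ab29vAHBwcABxcXEAcnJyAHNzcwB0dHQAdXV1AHZ2dgB3d3cAeHh4AHl5eQB6enoAe3t7AHx8fAB9fX0Afn5+AH9/fwCAgIAAgYGBAIKCggCDg4MAhISEAIWFhQCGhoYAh4eHAIiIiACJiYkAioqKAIuLiwCMjIwAjY2NAI6OjgCPj48AkJCQAJGRkQCSkpIAk5OTAJSUlACVlZUAlpaWAJeXlwCYmJgAmZmZAJqamgCbm5sAnJycAJ2dnQCenp4An5+fAKCgoAChoaEAoqKiAKOjowCkpKQApaWlAKampgCnp6cAqKioAKmpqQCqqqoAq6urAKysrACtra0Arq6uAK+vrwCwsLAAsbGxALKysgCzs7MAtLS0ALW1tQC2trYAt7e3ALi4uAC5ubkAurq6ALu7uwC8vLwAvb29AL6+vgC/v78AwMDAAMHBwQDCwsIAw8PDAMTExADFxcUAxsbGAMfHxwDIyMgAycnJAMrKygDLy8sAzMzMAM3NzQDOzs4Az8/PANDQ0ADR0dEA0tLSANPT0wDU1NQA1dXVANbW1gDX19cA2NjYANnZ2QDa2toA29vbANzc3ADd3d0A3t7eAN/f3wDg4OAA4eHhAOLi4gDj4+MA5OTkAOXl5QDm5uYA5+fnAOjo6ADp6ekA6urqAOvr6wDs7OwA7e3tAO7u7gDv7+8A8PDwAPHx8QDy8vIA8/PzAPT09AD19fUA9vb2APf39wD4+PgA+fn5APr6+gD7+/sA/Pz8AP39/QD+/v4A////ABwcGAwMDBQoOEhgXDQYGBgYGBgYGBgYGBwcFBAgKDhEREBMWEAgGBgYGBgYGBgYHBgQDBhIWGBYTDgsNDQgGBgYGBgYGBgcJAwMDCRYYGRgUCwgJCAYGBgYGBgYGBgkOAwMDCxIQEhURDA8SDwkGBgYGBgYGBggNAwMDCA8KCg0OEhcZGA8IBwYGBgYGBgYHAwMDBQwICg8TFRQVGxcMBwYGBgYGBgcIAwMDBgkGDhYXGRkVGBkNBgYGBgYGBwoMAwMECAcIExcZHRwWFBQLBgYGBgYGCQ0OAwMFBgUNGBYZGxYSEhEKBgYGBgYJDQ4PBAUGBwoWHBcYGBMPDw8KBgYGBggMDg8QDg8QExYaGxcVFBEPEBAMBwYGBwsPEBYbEw8MDxEODQ4PEBAPDxAQDQwLDRMUFyIpDAgGBwkJCgwOEA8NDQ4RGiMkISAdHScuBgYGBgcJCw0PDwwKCwwPGi40KyUiISguBgoMCQYGCAsMCwkJCw0PGCsvJyMjJCsxBg0QDQgGBgkKCAcJDA0OFSQrJyUlJi40BgwTEQsHBgYHBgYICgwOGywxLiomJSwzCA0VFA0HBgYGBgYGCAkRJzY3MSolJSkvCg8VEQsHBgYGBggKCQwZKDI1NS8qKiwuDBEQDAgGBgYGCA4ODBYcIiguNDY1NTIuDQ8LBwYGBgYGChEOERkaICYoKi0tLi4sCwoHBgYGBgYGCQ0LExgaIykrKispKSoqBwYGBgYGBgYGBggJExcbJCkvNDMsKSorA=="/>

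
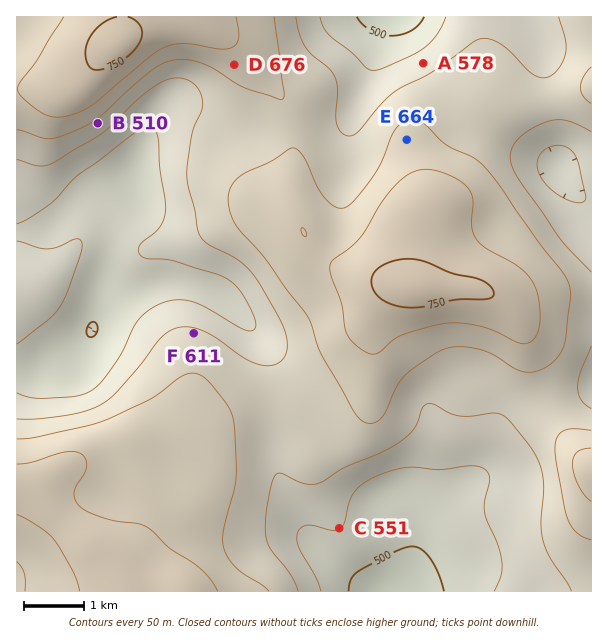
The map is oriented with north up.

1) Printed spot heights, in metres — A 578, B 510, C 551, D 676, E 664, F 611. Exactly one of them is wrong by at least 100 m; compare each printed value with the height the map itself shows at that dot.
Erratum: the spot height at B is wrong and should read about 635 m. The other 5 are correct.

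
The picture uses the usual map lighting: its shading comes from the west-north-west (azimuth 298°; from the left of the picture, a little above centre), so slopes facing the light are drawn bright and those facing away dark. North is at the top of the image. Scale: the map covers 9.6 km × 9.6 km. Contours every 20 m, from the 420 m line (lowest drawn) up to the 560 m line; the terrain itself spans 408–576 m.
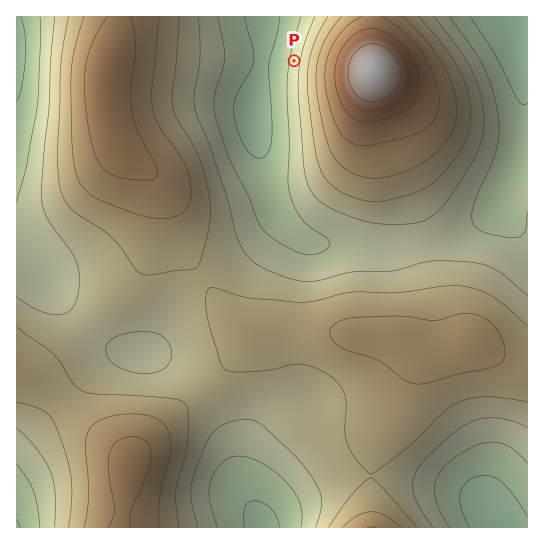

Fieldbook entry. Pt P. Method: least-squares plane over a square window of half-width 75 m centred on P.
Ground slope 6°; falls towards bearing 280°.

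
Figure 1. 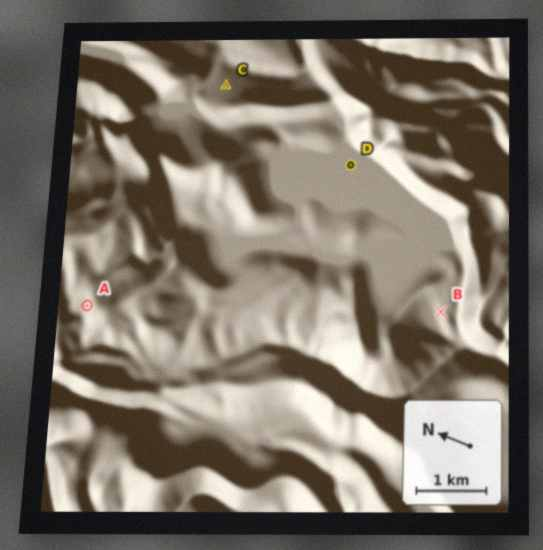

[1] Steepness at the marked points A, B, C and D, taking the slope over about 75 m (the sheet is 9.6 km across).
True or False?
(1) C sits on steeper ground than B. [False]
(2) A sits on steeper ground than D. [True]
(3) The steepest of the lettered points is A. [False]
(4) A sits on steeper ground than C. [True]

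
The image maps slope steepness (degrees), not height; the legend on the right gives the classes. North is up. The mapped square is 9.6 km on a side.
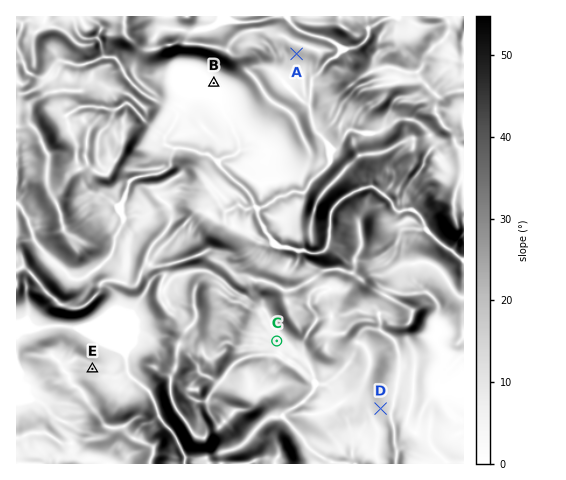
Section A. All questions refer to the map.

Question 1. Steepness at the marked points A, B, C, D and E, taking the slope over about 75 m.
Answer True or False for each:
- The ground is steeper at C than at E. False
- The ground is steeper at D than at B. True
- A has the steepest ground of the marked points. True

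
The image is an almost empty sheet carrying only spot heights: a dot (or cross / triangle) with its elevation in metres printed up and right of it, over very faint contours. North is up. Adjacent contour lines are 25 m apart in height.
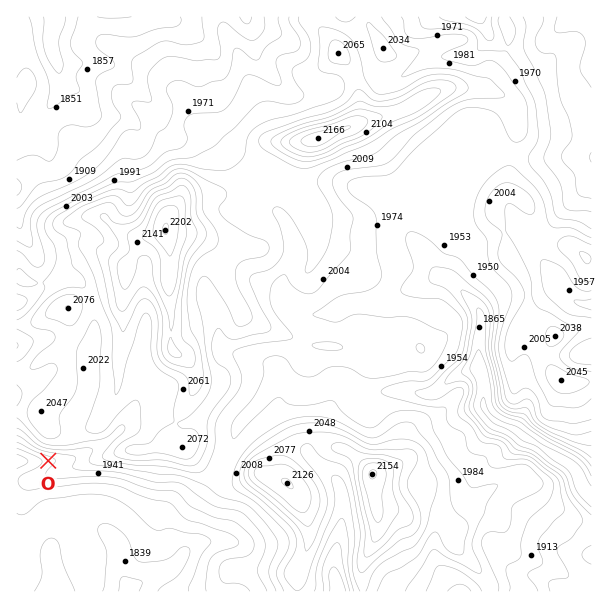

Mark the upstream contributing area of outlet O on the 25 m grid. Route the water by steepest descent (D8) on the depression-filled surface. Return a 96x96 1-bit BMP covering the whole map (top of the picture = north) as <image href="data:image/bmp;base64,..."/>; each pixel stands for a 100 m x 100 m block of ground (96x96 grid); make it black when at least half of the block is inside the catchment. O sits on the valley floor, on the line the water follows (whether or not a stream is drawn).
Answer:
<image width="96" height="96" href="data:image/bmp;base64,Qk2+BAAAAAAAAD4AAAAoAAAAYAAAAGAAAAABAAEAAAAAAIAEAAATCwAAEwsAAAIAAAAAAAAA////AAAAAAAAAAAAAAAAAAAAAAAAAAAAAAAAAAAAAAAAAAAAAAAAAAAAAAAAAAAAAAAAAAAAAAAAAAAAAAAAAAAAAAAAAAAAAAAAAAAAAAAAAAAAAAAAAAAAAAAAAAAAAAAAAAAAAAAAAAAAAAAAAAAAAAAAAAAAAAAAAAAAAAAAAAAAAAAAAAAAAAAAAAAAAAAAAAAAAAAAAAAAAAAAAAAAAAAAAAAAAAAAAAAAAAAAAAAAAAAAAAAAAAAAAAAAAAAAAAAAAAAAAAAAAAAAAAAAAAAAAAAAAAAAAAAAAAAAAAAAAAAAAAAAAAAAAAAAAAAAAAAAAAAAAAAAAAAAAAAAAAAB8AAAAAAAAAAAAAAD/gAAAAAAAAAAAAAD/8AAAAAAAAAAAAAD//8AAAAAAAAAAAAD///gAAAAAAAAAAAD///gAAAAAAAAAAAH///gAAAAAAAAAAAP///gAAAAAAAAAAAP///gAAAAAAAAAAAP///wAAAAAAAAAAAH///wAAAAAAAAAAAD///4AAAAAAAAAAAB///8AAAAAAAAAAAA///8AAAAAAAAAAAA///8AAAAAAAAAAAA///8AAAAAAAAAAAA///4AAAAAAAAAAAA///4AAAAAAAAAAAA///gAAAAAAAAAAAA///AAAAAAAAAAAAA///AAAAAAAAAAAAA///AAAAAAAAAAAAA///AAAAAAAAAAAAA///AAAAAAAAAAAAA///AAAAAAAAAAAAA///AAAAAAAAAAAAAf//AAAAAAAAAAAAAH//AAAAAAAAAAAAAAD/AAAAAAAAAAAAAAD/AAAAAAAAAAAAAAD/AAAAAAAAAAAAAAD/AAAAAAAAAAAAAAD/AAAAAAAAAAAAAAD/AAAAAAAAAAAAAAB/AAAAAAAAAAAAAAA/AAAAAAAAAAAAAAA/AAAAAAAAAAAAAAAeAAAAAAAAAAAAAAAGAAAAAAAAAAAAAAAAAAAAAAAAAAAAAAAAAAAAAAAAAAAAAAAAAAAAAAAAAAAAAAAAAAAAAAAAAAAAAAAAAAAAAAAAAAAAAAAAAAAAAAAAAAAAAAAAAAAAAAAAAAAAAAAAAAAAAAAAAAAAAAAAAAAAAAAAAAAAAAAAAAAAAAAAAAAAAAAAAAAAAAAAAAAAAAAAAAAAAAAAAAAAAAAAAAAAAAAAAAAAAAAAAAAAAAAAAAAAAAAAAAAAAAAAAAAAAAAAAAAAAAAAAAAAAAAAAAAAAAAAAAAAAAAAAAAAAAAAAAAAAAAAAAAAAAAAAAAAAAAAAAAAAAAAAAAAAAAAAAAAAAAAAAAAAAAAAAAAAAAAAAAAAAAAAAAAAAAAAAAAAAAAAAAAAAAAAAAAAAAAAAAAAAAAAAAAAAAAAAAAAAAAAAAAAAAAAAAAAAAAAAAAAAAAAAAAAAAAAAAAAAAAAAAAAAAAAAAAAAAAAAAAAAAAAAAAAAAAAAAAAAAAAAAAAAAAAAAAAAAAAAAAAAAAAAAAAAAAAAAAAAAAAAAAAAAAAAAAAAAAAAAAAAAAAAAAAAAAAAAAAAAAAAAA="/>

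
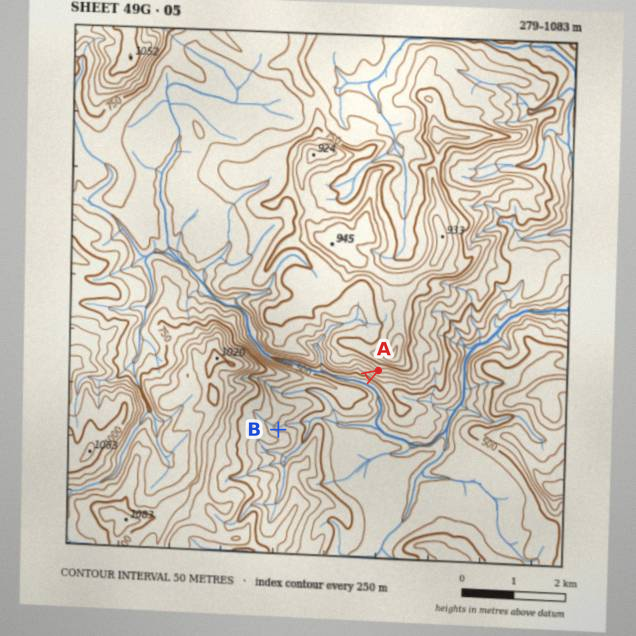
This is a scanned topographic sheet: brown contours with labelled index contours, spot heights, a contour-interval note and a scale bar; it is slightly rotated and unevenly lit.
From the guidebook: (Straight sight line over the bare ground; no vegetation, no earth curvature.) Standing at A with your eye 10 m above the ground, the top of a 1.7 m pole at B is in view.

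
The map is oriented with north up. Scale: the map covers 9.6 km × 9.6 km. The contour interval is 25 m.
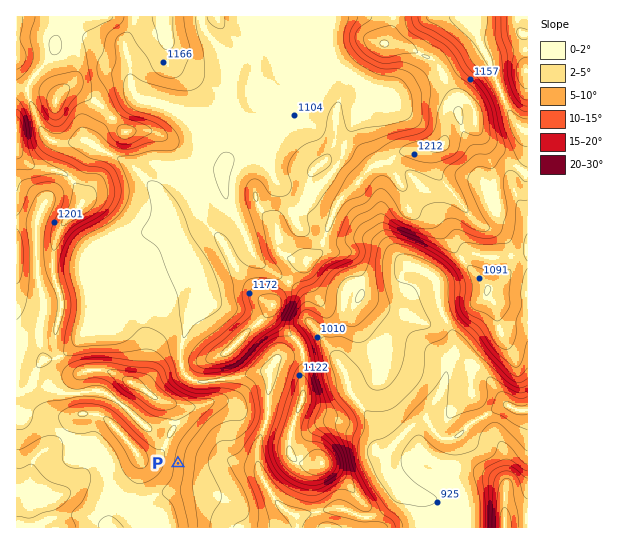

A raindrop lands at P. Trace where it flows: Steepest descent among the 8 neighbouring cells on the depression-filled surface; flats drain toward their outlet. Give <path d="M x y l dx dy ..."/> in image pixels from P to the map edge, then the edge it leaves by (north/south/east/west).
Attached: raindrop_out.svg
<path d="M178 463l36 0 5-2 15 0 7 2 14 0 3 3 1 5 3 4 0 3 3 3 6 13 7 8 0 1 4 4 1 0 0 4 14 16"/>
exit: south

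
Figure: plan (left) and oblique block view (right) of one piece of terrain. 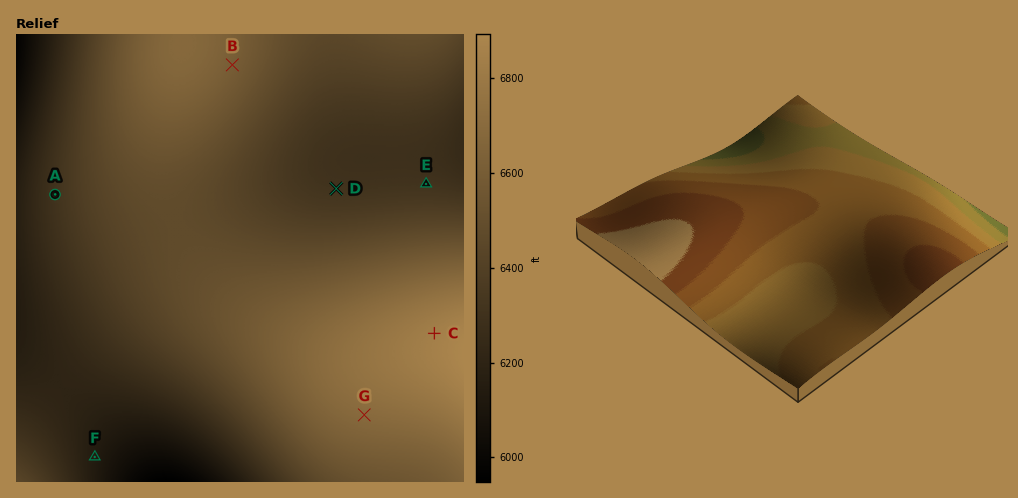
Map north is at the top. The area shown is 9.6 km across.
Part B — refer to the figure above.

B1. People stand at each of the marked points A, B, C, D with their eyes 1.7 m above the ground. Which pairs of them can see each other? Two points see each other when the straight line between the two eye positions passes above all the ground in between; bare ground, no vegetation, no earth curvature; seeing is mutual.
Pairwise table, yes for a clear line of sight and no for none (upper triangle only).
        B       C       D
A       no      no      no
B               yes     yes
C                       no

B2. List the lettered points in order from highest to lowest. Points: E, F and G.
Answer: G E F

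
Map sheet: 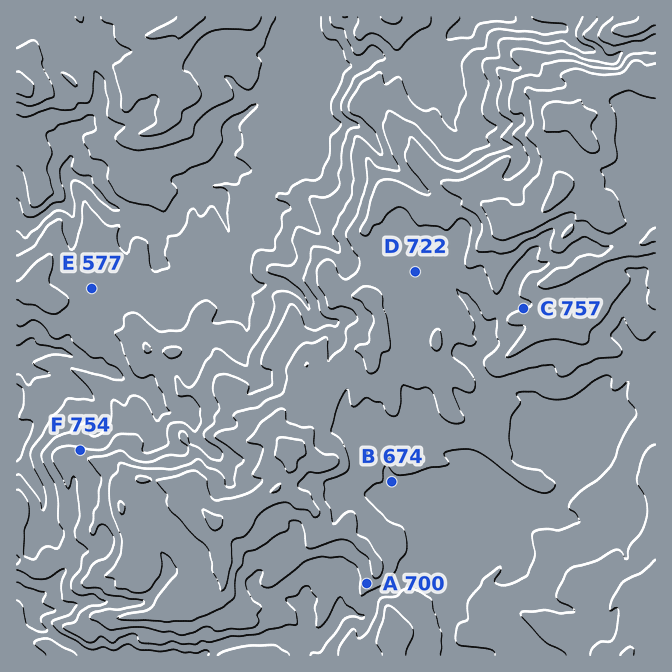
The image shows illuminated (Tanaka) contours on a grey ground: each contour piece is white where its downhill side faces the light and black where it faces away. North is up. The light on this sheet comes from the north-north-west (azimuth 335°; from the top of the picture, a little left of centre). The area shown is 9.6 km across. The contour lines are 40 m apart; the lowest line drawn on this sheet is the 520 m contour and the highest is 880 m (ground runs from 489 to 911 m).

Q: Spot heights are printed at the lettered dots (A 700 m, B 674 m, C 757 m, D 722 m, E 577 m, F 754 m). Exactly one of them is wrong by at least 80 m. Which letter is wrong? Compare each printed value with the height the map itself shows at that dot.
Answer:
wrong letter F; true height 654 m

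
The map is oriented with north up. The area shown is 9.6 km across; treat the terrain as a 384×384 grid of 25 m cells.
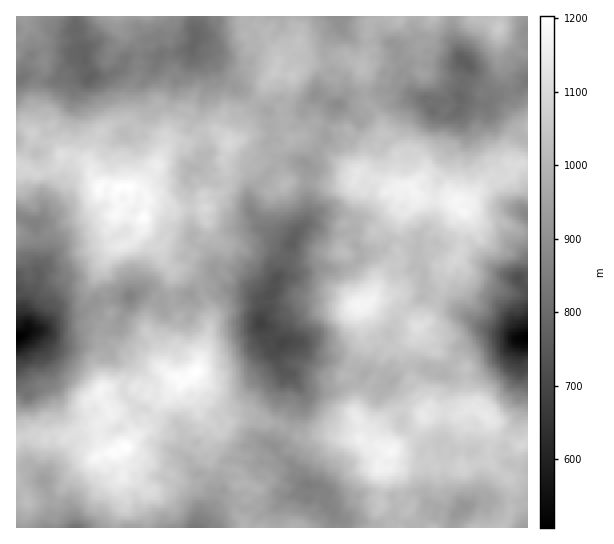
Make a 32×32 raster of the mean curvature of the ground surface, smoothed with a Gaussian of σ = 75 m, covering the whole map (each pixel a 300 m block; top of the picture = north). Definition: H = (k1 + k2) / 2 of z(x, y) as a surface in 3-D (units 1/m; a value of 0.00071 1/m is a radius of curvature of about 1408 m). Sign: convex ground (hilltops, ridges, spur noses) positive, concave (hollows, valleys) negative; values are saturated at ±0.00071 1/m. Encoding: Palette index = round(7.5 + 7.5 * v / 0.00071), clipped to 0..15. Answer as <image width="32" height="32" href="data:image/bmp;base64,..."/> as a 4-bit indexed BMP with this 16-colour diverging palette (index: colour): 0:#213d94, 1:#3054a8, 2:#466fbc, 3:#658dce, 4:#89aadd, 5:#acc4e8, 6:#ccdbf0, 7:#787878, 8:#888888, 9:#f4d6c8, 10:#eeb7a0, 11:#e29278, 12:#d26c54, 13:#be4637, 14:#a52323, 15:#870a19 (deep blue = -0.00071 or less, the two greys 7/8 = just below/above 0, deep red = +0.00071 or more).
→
<image width="32" height="32" href="data:image/bmp;base64,Qk12AgAAAAAAAHYAAAAoAAAAIAAAACAAAAABAAQAAAAAAAACAAATCwAAEwsAABAAAAAAAAAAlD0hAKhUMAC8b0YAzo1lAN2qiQDoxKwA8NvMAHh4eACIiIgAyNb0AKC37gB4kuIAVGzSADdGvgAjI6UAGQqHAJbDeMmYo2qmfIQilpeip8bag7fYuoNpdzVTd/WzggSHk5d6yOmqSc10IWNkU5ZTqVEop5hnhHp3k1eM/riuyqkoSNzZszqUh1aIR52Fd1pKvspmvGd2uSFLnN6ddTdXXsyImUilKp2O2IqMpC5qf8YoeqmyaXpoqlUa7yqPrO93JBr/S5qYt2ZVJTczepatRZxWn5ht36tIEKzkcqMFqVB2NrM2yT+aRElFh3dkqPYWBjeJeHic2CQgCIyHure3AAAbuRvXKOQAdiOpYr+sJCE6SYt2k3f8Q4e9/7R6gG03ekijEHYGaCNceP75oKi1y5W03FQep3tWAmlW5ZOo+SBxRq9SjJc4hmWUYYl0vpJlaTi7/ItYndhg3PJXZjmNqJZ0ijqXJZZkYDWmxmJnnG8CSKrax424FXUEgkvVXehwskPHhspNug3JNYuLnK7XIZeWzt2YGGxX/Xv7ndpqisvbttVn2wObd3MU/3c9d2qsYdqllJyDXVaHZ1dJrGlbyap3mhV9iL/GfJOmuamnVpL41o7KSne1hJa3kamSAIJ6vKF4mLjFi3RmQwqVQFRUY0YlFYR2WmQ+fAhoSEiFiHMaWBYqOXZZe76Xb5Z/pQfGWpI+V0U0NZi3p9u0epAKioqFQ8hrcjq3e5Q2gGeRa/R1YDqBZkBLumynPa2L1vzw"/>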